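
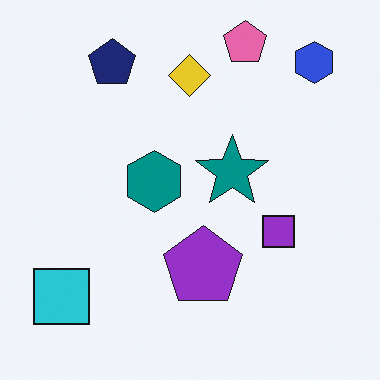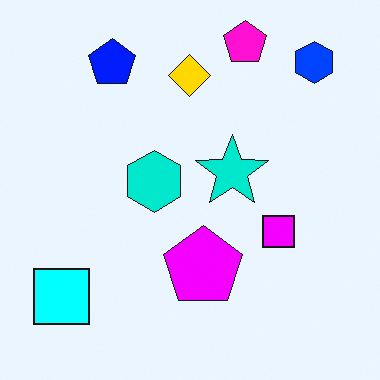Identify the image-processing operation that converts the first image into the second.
The transformation is: heavily oversaturated.

All colors are more vivid — a global saturation change.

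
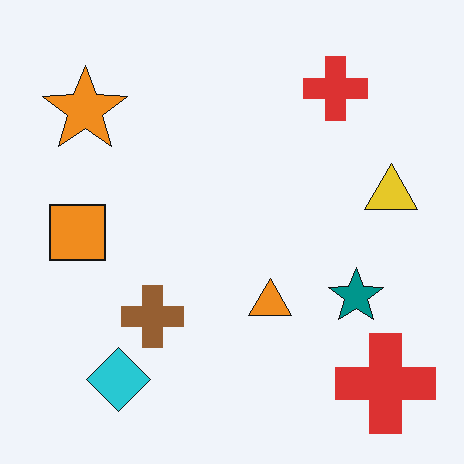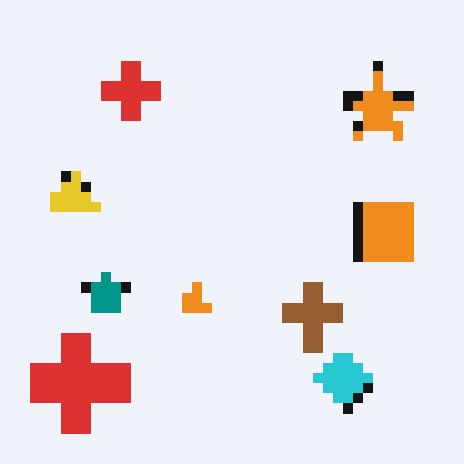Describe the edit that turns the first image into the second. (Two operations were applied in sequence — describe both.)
Heavily pixelated into large blocks, then flipped horizontally (left ↔ right).

Shapes are reduced to large square blocks; fine edges and outlines are lost — a downscale-then-upscale (mosaic) effect. The yellow triangle is in the right of the first image and the left of the second — shapes on opposite sides of the vertical midline have swapped in a mirror flip.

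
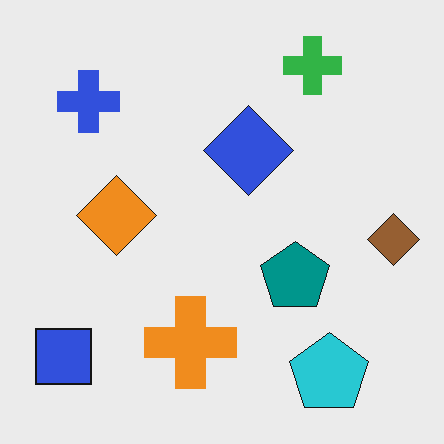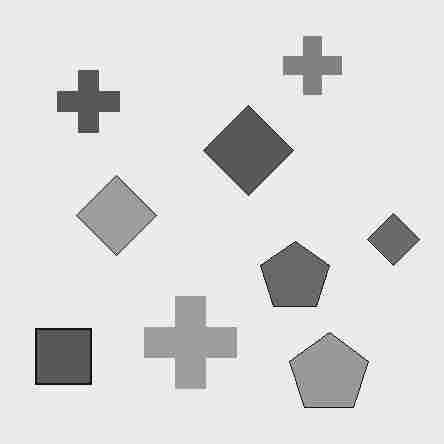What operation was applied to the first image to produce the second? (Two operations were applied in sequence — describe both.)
The second image is the first converted to grayscale, then degraded with heavy JPEG compression.

All color is removed — every shape is now a shade of grey. Blocky 8×8 compression artifacts appear around shape edges and the flat background shows ringing — characteristic JPEG degradation.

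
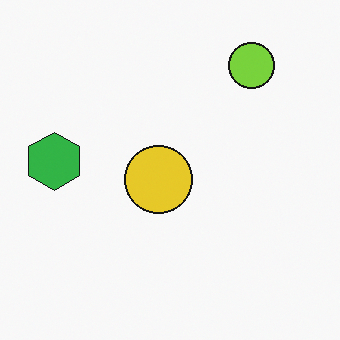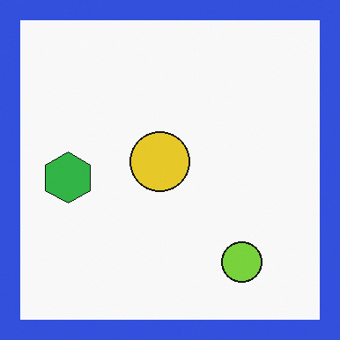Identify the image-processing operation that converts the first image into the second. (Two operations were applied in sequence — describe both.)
The transformation is: flipped vertically (top ↔ bottom), then framed with a blue border.

The lime circle is in the top-right of the first image and the bottom-right of the second — shapes on opposite sides of the horizontal midline have swapped in a mirror flip. A solid blue frame runs around the edge of the second image, with the content slightly shrunk inside it.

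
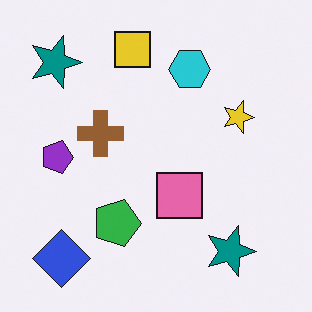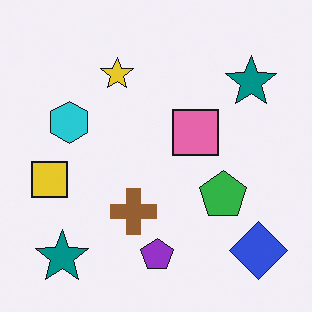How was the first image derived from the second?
The transformation is: rotated 90° clockwise.

The blue diamond sits in the bottom-right of the second image and the bottom-left of the first — consistent with a whole-image 90° clockwise rotation.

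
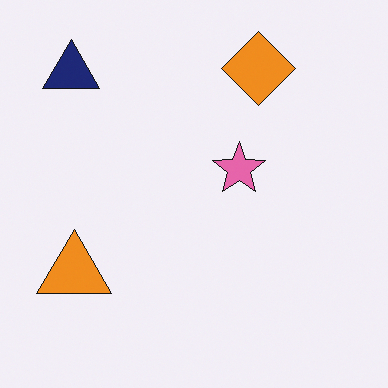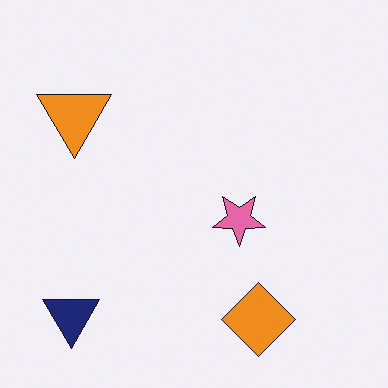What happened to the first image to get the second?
The image was flipped vertically (top ↔ bottom).

The orange diamond is in the top of the first image and the bottom of the second — shapes on opposite sides of the horizontal midline have swapped in a mirror flip.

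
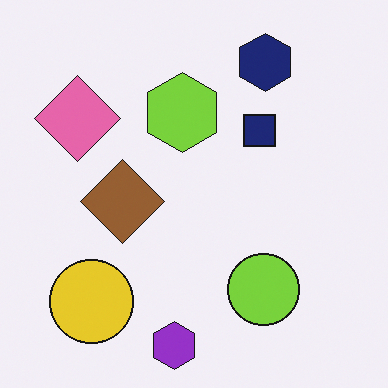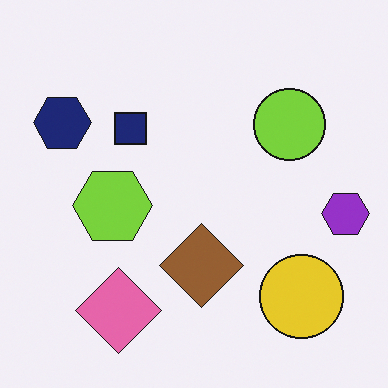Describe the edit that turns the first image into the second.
Rotated 90° counter-clockwise.

The purple hexagon sits in the bottom of the first image and the right of the second — consistent with a whole-image 90° counter-clockwise rotation.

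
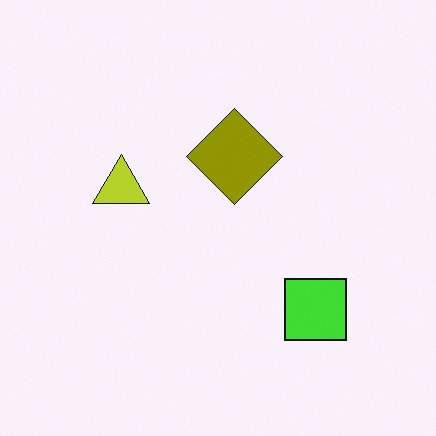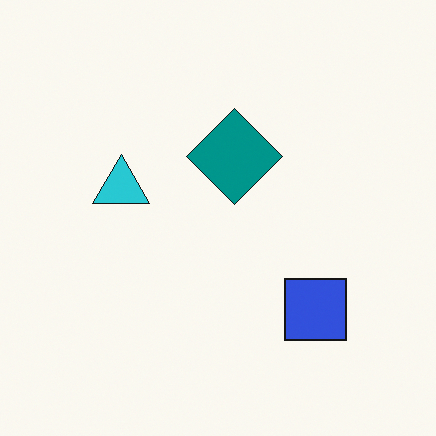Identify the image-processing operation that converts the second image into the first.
It was hue-shifted by a large amount.

Every shape's color has rotated by the same amount around the hue wheel — a uniform hue shift.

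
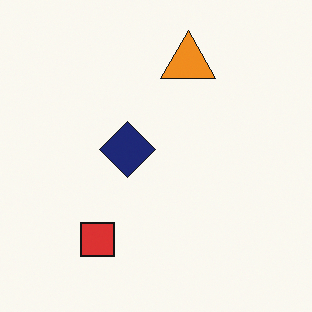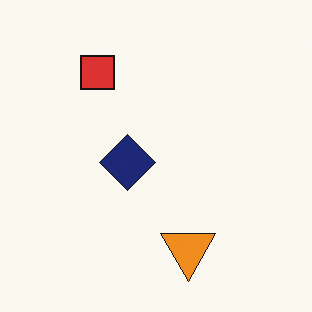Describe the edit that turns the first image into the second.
The image was flipped vertically (top ↔ bottom).

The orange triangle is in the top of the first image and the bottom of the second — shapes on opposite sides of the horizontal midline have swapped in a mirror flip.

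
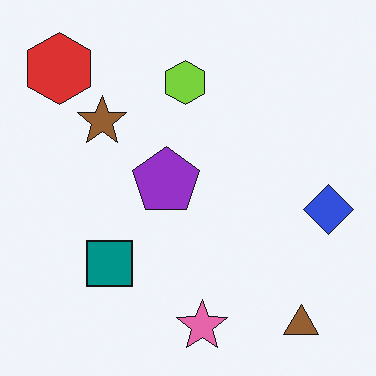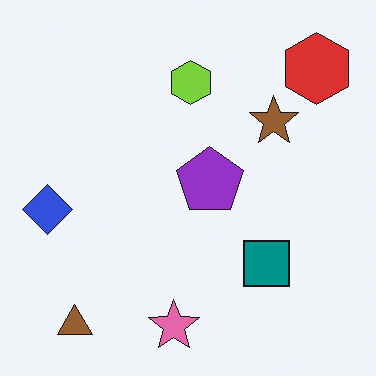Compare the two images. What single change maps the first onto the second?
This is the original image flipped horizontally (left ↔ right).

The blue diamond is in the right of the first image and the left of the second — shapes on opposite sides of the vertical midline have swapped in a mirror flip.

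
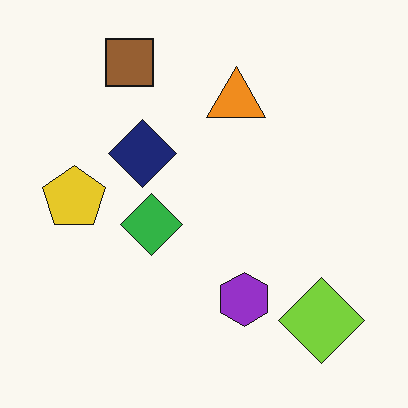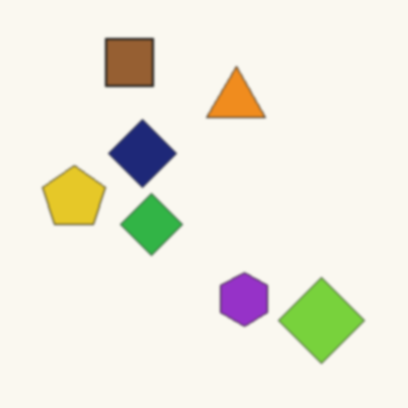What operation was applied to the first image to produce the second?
The second image is the first given a subtle gaussian blur.

Shape edges and outlines are uniformly softened across the whole image.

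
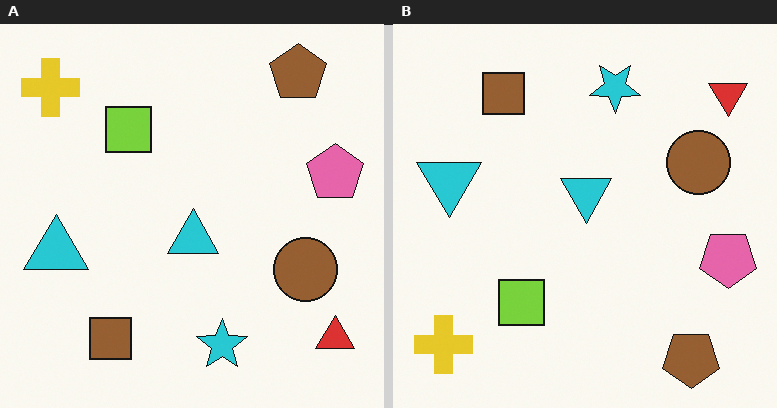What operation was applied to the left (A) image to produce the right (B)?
The transformation is: flipped vertically (top ↔ bottom).

The brown pentagon is in the top-right of the left (A) image and the bottom-right of the right (B) — shapes on opposite sides of the horizontal midline have swapped in a mirror flip.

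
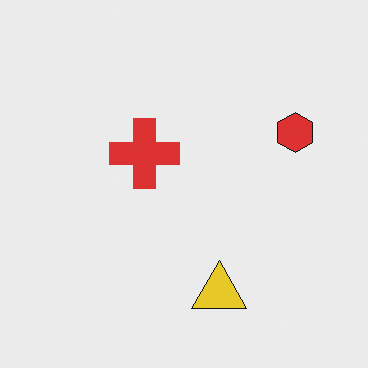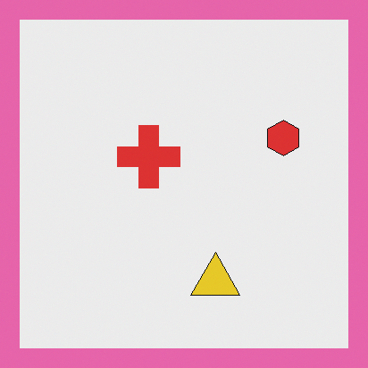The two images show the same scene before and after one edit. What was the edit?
The transformation is: framed with a pink border.

A solid pink frame runs around the edge of the second image, with the content slightly shrunk inside it.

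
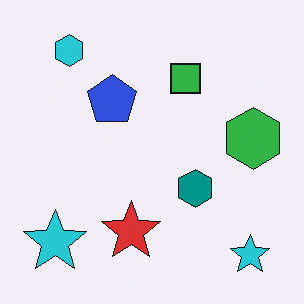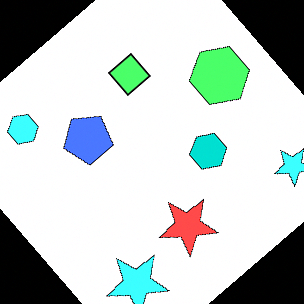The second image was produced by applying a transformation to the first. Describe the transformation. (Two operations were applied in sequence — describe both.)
The transformation is: rotated counter-clockwise by a large amount — several tens of degrees, then noticeably brightened.

Every shape is tilted by the same angle and the image corners show triangular fill wedges — a whole-image rotation by a non-right angle. Every pixel — background and shapes alike — is uniformly brightened.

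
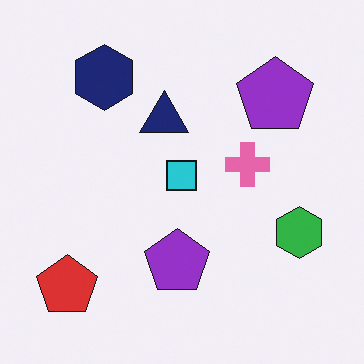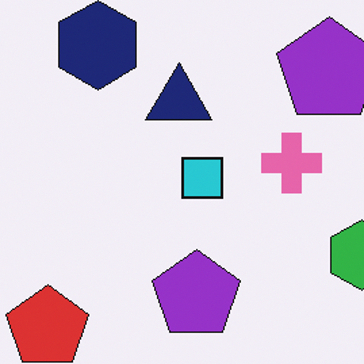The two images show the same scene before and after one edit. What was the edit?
The transformation is: cropped slightly and scaled back up.

The visible shapes are larger and the field of view is narrower; shapes near the original edges may be partly or wholly outside the frame — a crop-and-rescale.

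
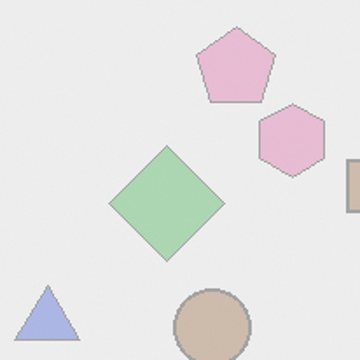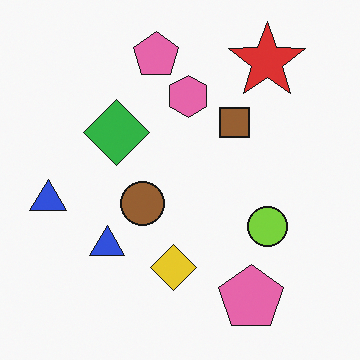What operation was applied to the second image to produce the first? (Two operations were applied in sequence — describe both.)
It was washed out (contrast reduced), then cropped tightly and scaled back up.

Tones are pushed toward mid-grey across the whole image — a global contrast change. The visible shapes are larger and the field of view is narrower; shapes near the original edges may be partly or wholly outside the frame — a crop-and-rescale.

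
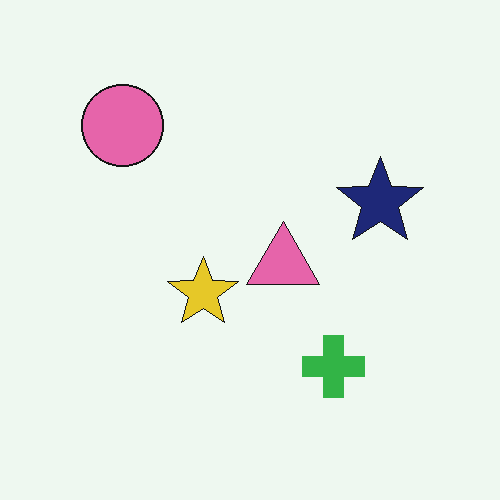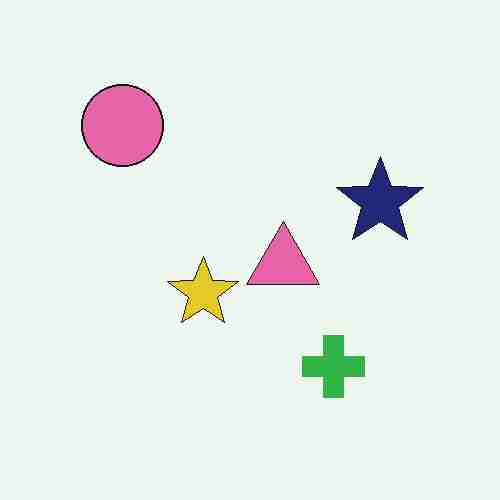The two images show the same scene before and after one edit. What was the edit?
It was heavily JPEG-compressed with obvious blocking artifacts.

Blocky 8×8 compression artifacts appear around shape edges and the flat background shows ringing — characteristic JPEG degradation.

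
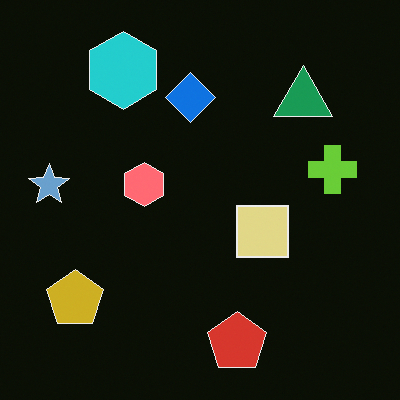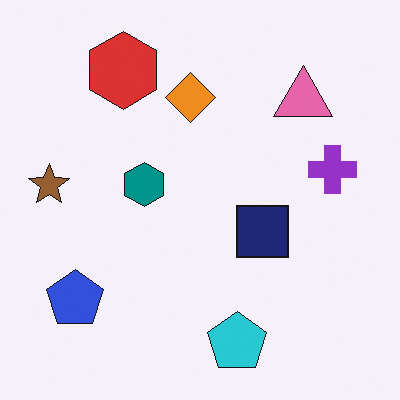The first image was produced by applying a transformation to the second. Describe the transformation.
The first image is the second color-inverted (negative).

The light background has become dark and every shape's color is its complement — a photographic negative.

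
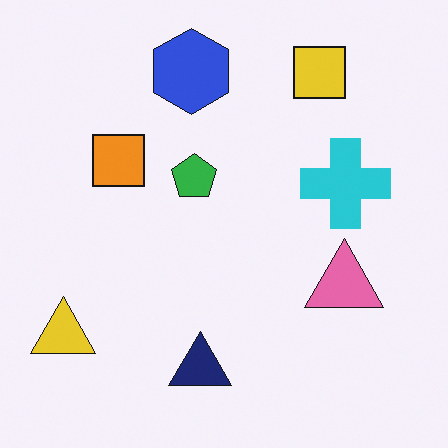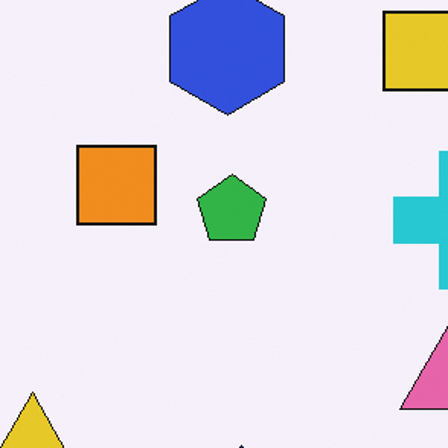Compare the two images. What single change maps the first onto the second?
Cropped to a modestly smaller region and rescaled.

The visible shapes are larger and the field of view is narrower; shapes near the original edges may be partly or wholly outside the frame — a crop-and-rescale.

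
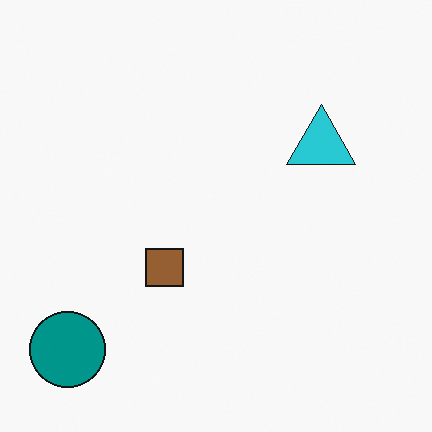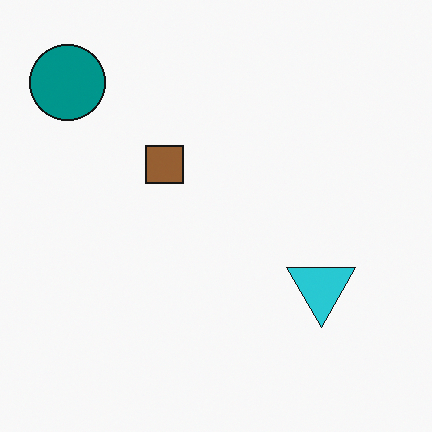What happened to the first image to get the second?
Flipped vertically (top ↔ bottom).

The teal circle is in the bottom-left of the first image and the top-left of the second — shapes on opposite sides of the horizontal midline have swapped in a mirror flip.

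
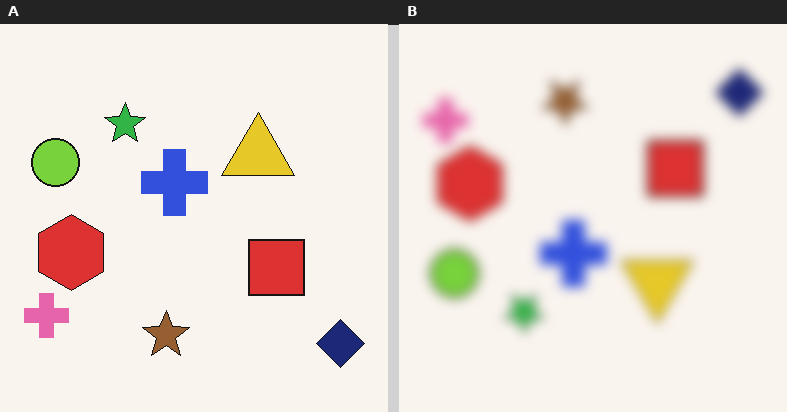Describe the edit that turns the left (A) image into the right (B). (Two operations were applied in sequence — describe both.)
It was heavily blurred, then flipped vertically (top ↔ bottom).

Shape edges and outlines are uniformly softened across the whole image. The navy diamond is in the bottom-right of the left (A) image and the top-right of the right (B) — shapes on opposite sides of the horizontal midline have swapped in a mirror flip.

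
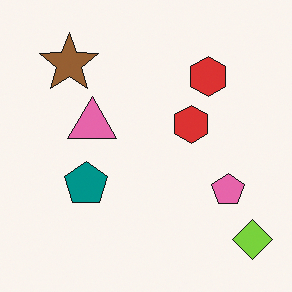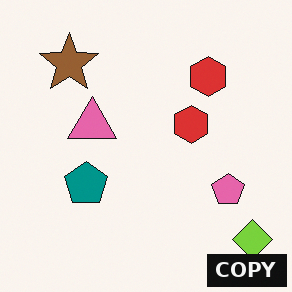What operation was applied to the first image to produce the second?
The second image is the first watermarked with the text "COPY" in the lower-right corner.

A dark label reading "COPY" appears in the lower-right corner.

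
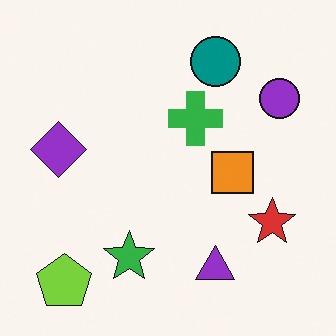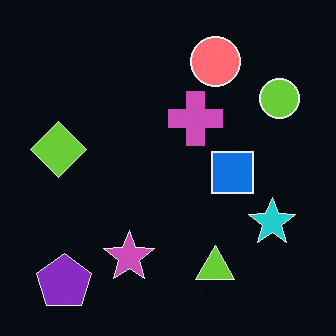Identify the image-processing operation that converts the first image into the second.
It was color-inverted (negative).

The light background has become dark and every shape's color is its complement — a photographic negative.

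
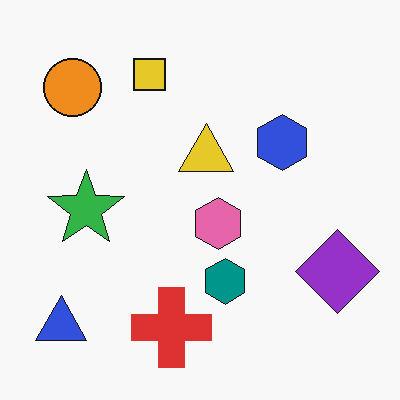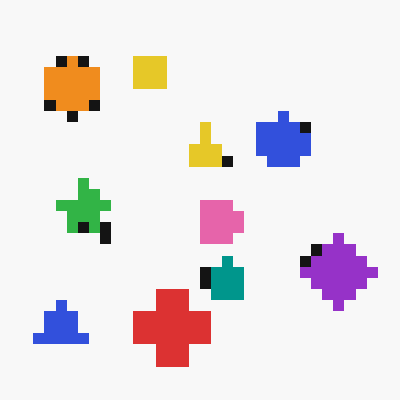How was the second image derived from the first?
Coarsely pixelated.

Shapes are reduced to large square blocks; fine edges and outlines are lost — a downscale-then-upscale (mosaic) effect.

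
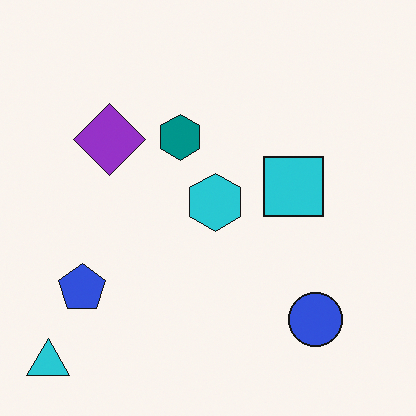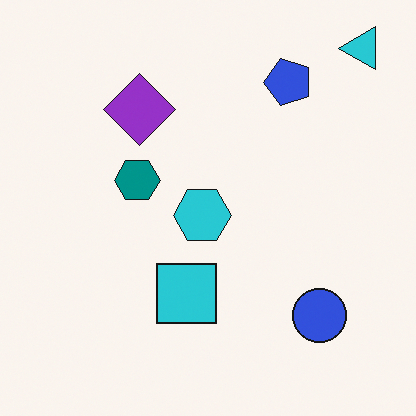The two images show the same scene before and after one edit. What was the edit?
The image was transposed (reflected across the top-left ↔ bottom-right diagonal).

Shapes have swapped their row and column positions — what was in the top-right is now in the bottom-left — a diagonal reflection.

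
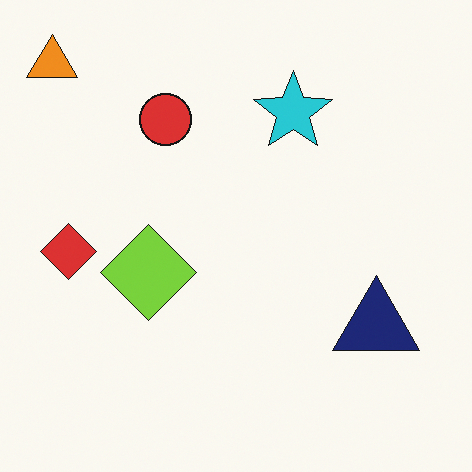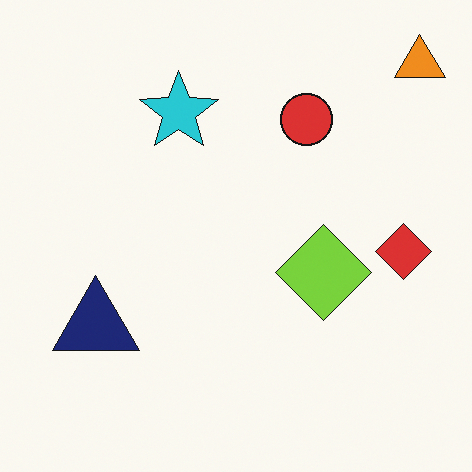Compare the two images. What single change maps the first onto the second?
Flipped horizontally (left ↔ right).

The orange triangle is in the top-left of the first image and the top-right of the second — shapes on opposite sides of the vertical midline have swapped in a mirror flip.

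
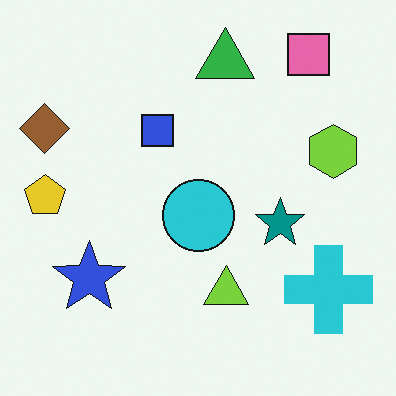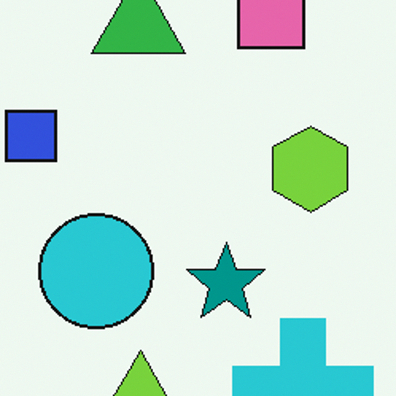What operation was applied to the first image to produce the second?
This is the original image cropped slightly and scaled back up.

The visible shapes are larger and the field of view is narrower; shapes near the original edges may be partly or wholly outside the frame — a crop-and-rescale.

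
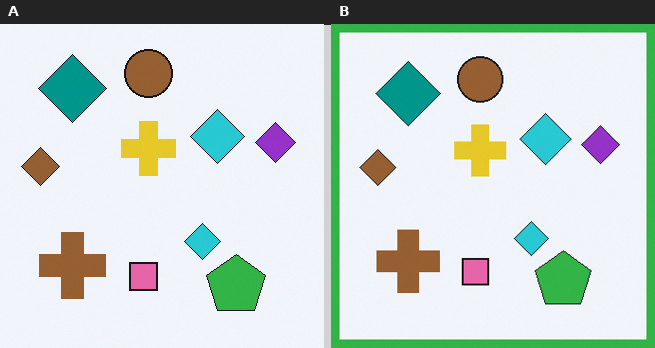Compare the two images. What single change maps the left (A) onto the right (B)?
The transformation is: framed with a green border.

A solid green frame runs around the edge of the right (B) image, with the content slightly shrunk inside it.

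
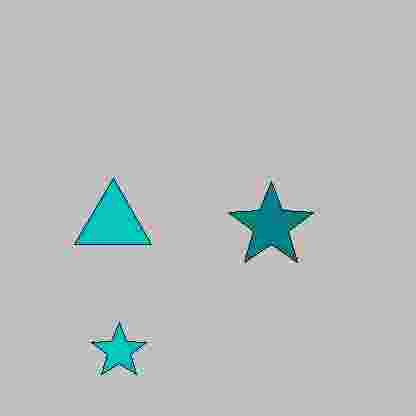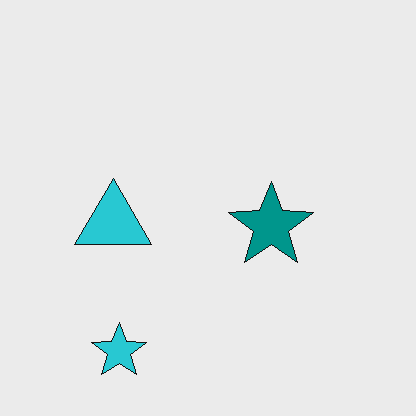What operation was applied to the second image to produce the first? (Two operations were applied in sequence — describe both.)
It was heavily posterized to just a handful of flat colors, then degraded with heavy JPEG compression.

Each flat color has snapped to a coarser quantized level — most visibly, the near-white background has dropped to a flat grey. Blocky 8×8 compression artifacts appear around shape edges and the flat background shows ringing — characteristic JPEG degradation.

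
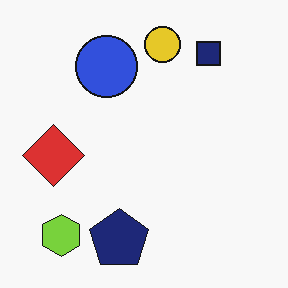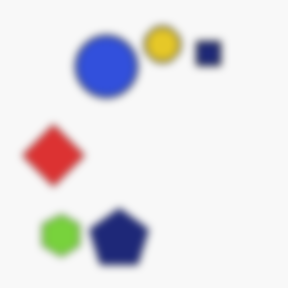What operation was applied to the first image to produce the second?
The transformation is: noticeably gaussian-blurred.

Shape edges and outlines are uniformly softened across the whole image.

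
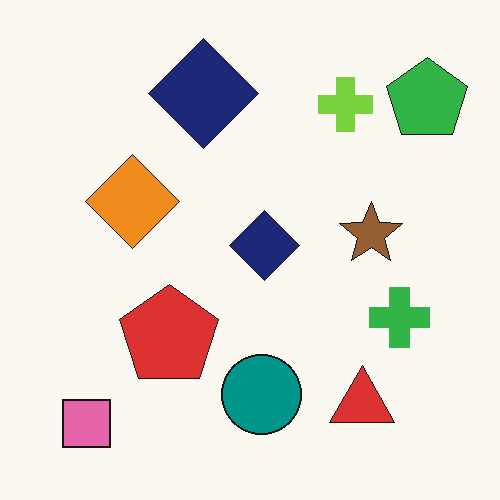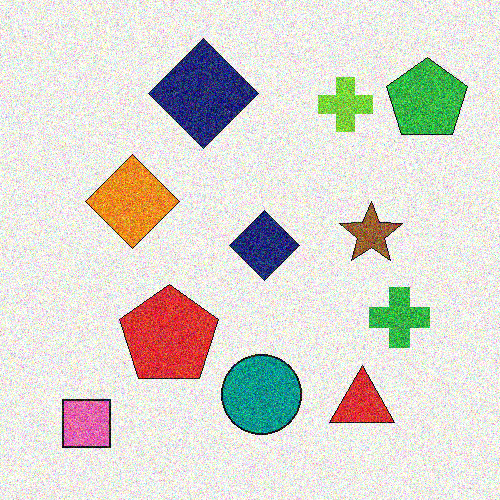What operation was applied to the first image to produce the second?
It was degraded with a thick layer of grain.

Random speckle covers the whole image, including the flat background.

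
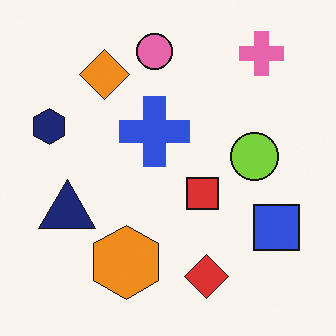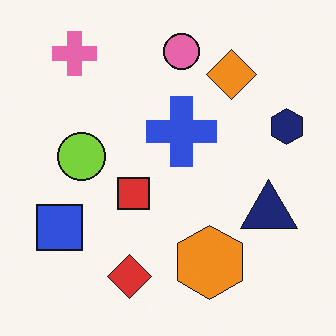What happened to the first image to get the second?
The second image is the first flipped horizontally (left ↔ right).

The navy hexagon is in the left of the first image and the right of the second — shapes on opposite sides of the vertical midline have swapped in a mirror flip.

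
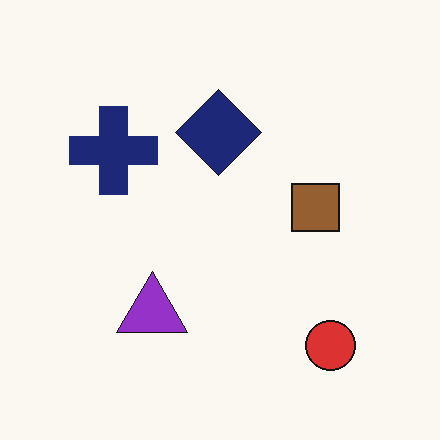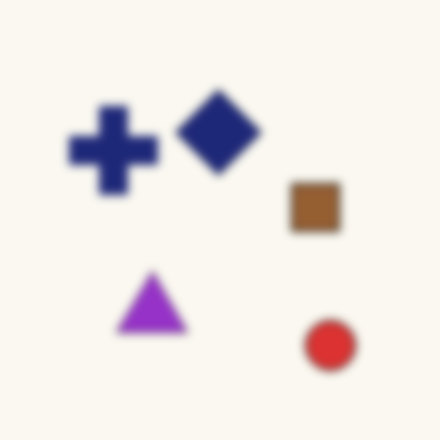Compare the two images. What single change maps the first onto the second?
This is the original image moderately blurred.

Shape edges and outlines are uniformly softened across the whole image.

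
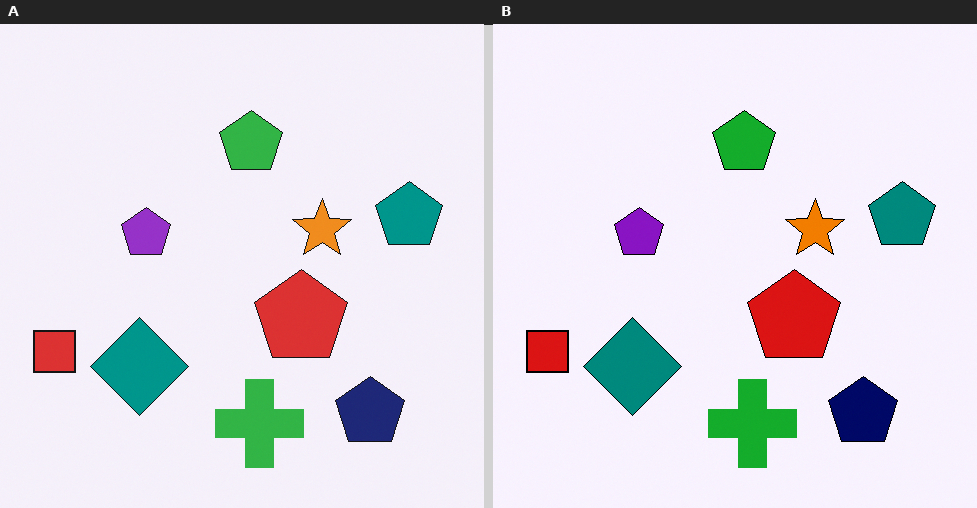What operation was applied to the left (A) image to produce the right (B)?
Given slightly increased contrast.

Tones are pushed away from mid-grey across the whole image — a global contrast change.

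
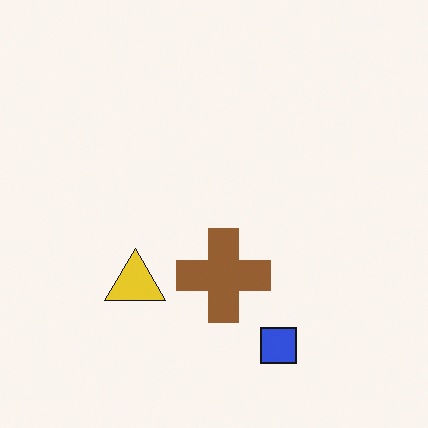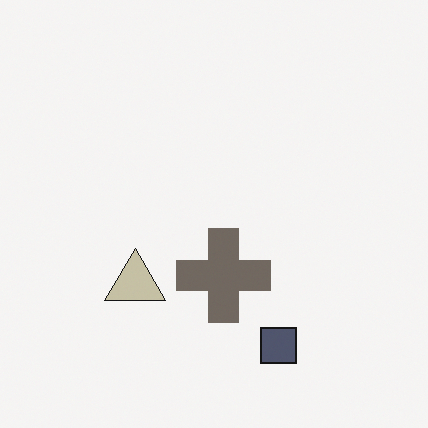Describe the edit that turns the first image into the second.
The second image is the first made much more muted (saturation change).

All colors are more muted and greyish — a global saturation change.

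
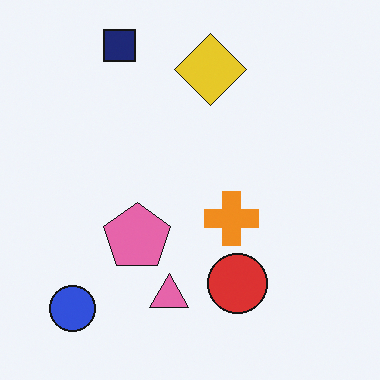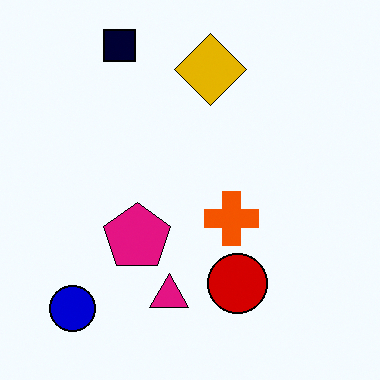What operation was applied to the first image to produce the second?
This is the original image given much higher contrast.

Tones are pushed away from mid-grey across the whole image — a global contrast change.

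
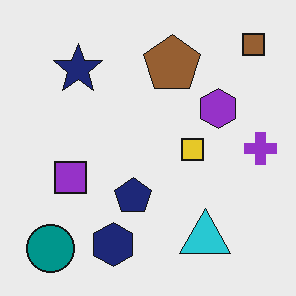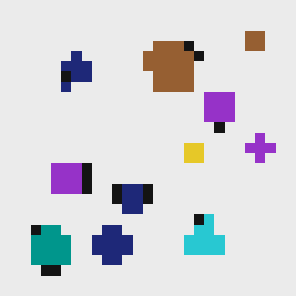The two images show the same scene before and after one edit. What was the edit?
Heavily pixelated into large blocks.

Shapes are reduced to large square blocks; fine edges and outlines are lost — a downscale-then-upscale (mosaic) effect.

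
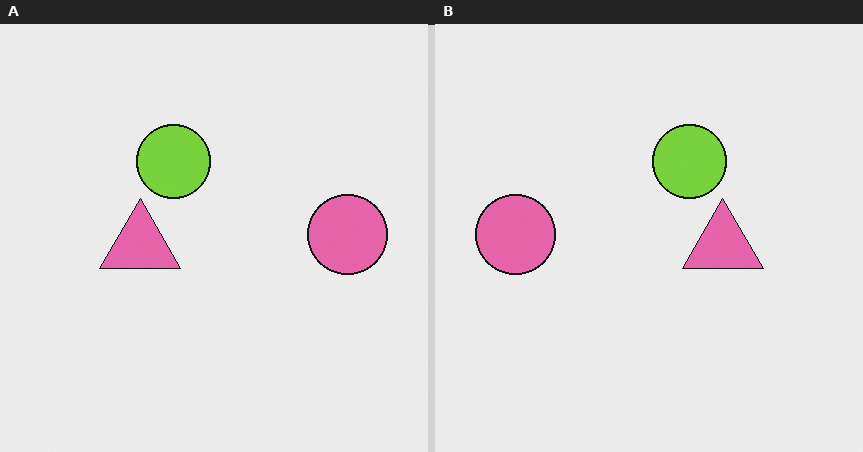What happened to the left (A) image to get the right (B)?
The right (B) image is the left (A) flipped horizontally (left ↔ right).

The pink circle is in the right of the left (A) image and the left of the right (B) — shapes on opposite sides of the vertical midline have swapped in a mirror flip.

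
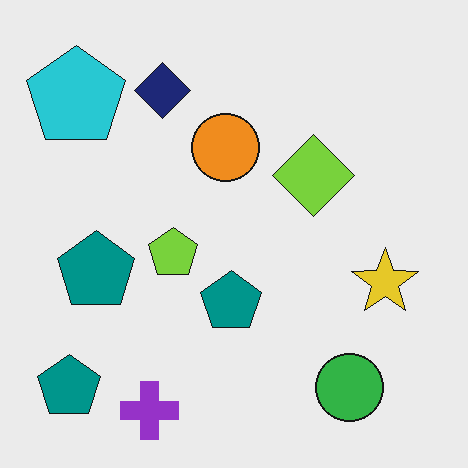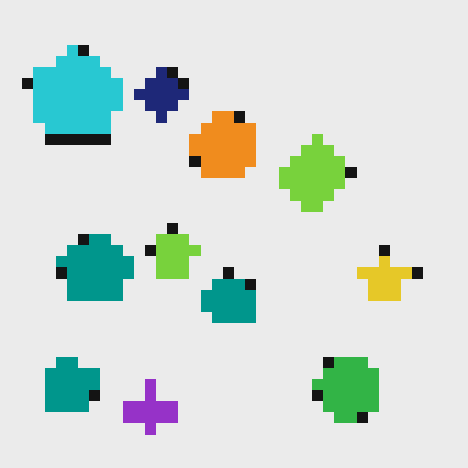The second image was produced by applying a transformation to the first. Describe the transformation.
This is the original image heavily pixelated into large blocks.

Shapes are reduced to large square blocks; fine edges and outlines are lost — a downscale-then-upscale (mosaic) effect.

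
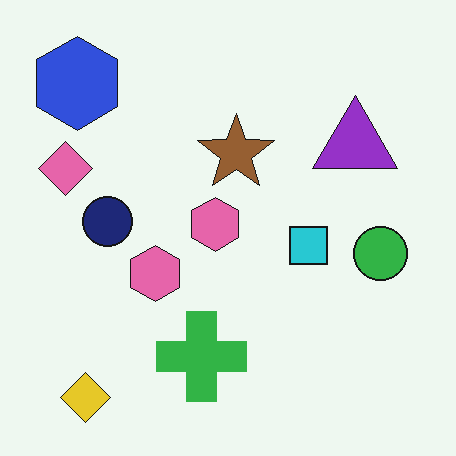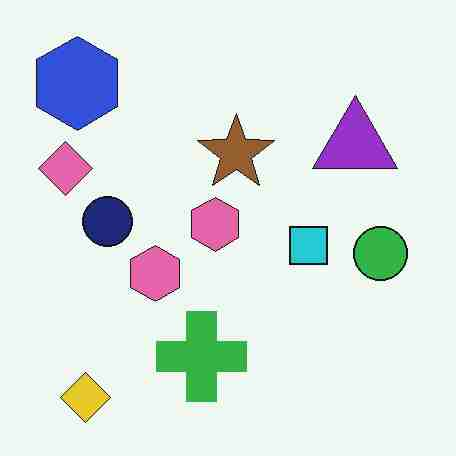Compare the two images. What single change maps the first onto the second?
The transformation is: degraded with heavy JPEG compression.

Blocky 8×8 compression artifacts appear around shape edges and the flat background shows ringing — characteristic JPEG degradation.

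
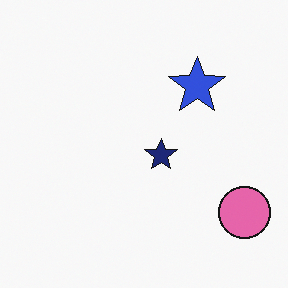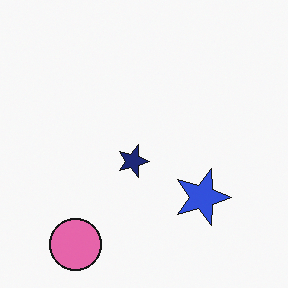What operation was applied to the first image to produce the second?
This is the original image rotated 90° clockwise.

The pink circle sits in the bottom-right of the first image and the bottom-left of the second — consistent with a whole-image 90° clockwise rotation.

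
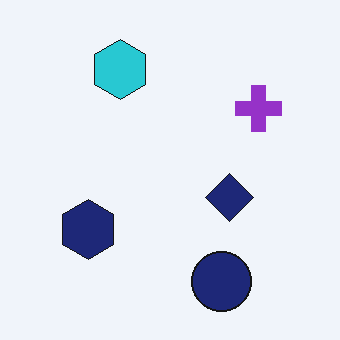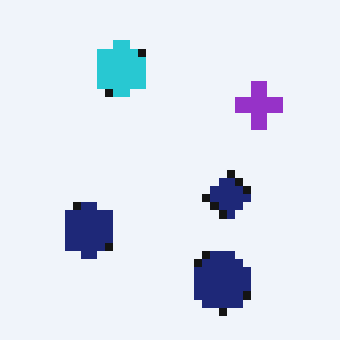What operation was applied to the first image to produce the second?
This is the original image pixelated into visible square blocks.

Shapes are reduced to large square blocks; fine edges and outlines are lost — a downscale-then-upscale (mosaic) effect.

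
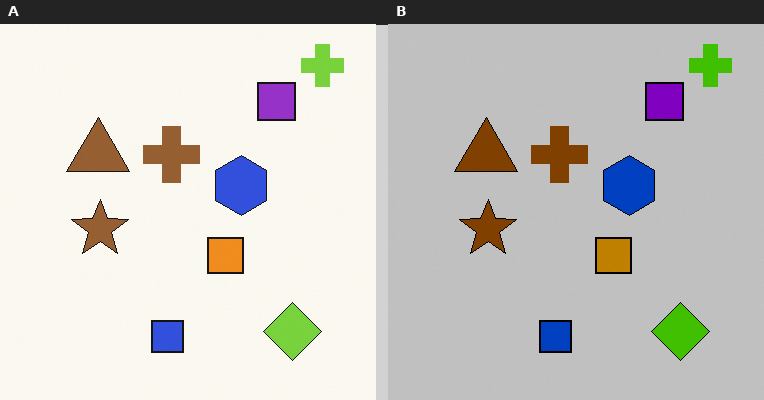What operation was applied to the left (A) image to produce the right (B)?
The transformation is: aggressively posterized.

Each flat color has snapped to a coarser quantized level — most visibly, the near-white background has dropped to a flat grey.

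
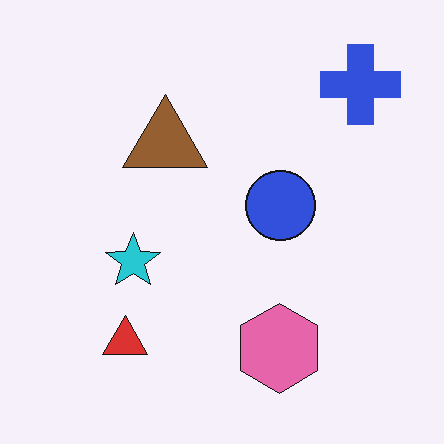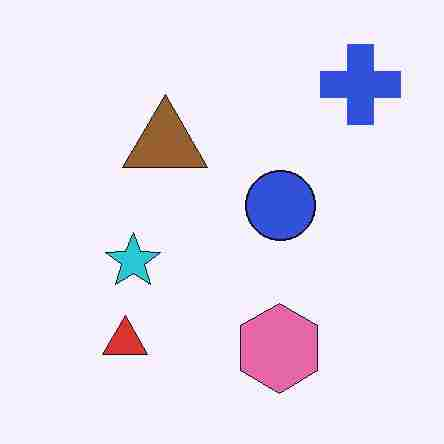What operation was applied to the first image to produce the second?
Degraded with heavy JPEG compression.

Blocky 8×8 compression artifacts appear around shape edges and the flat background shows ringing — characteristic JPEG degradation.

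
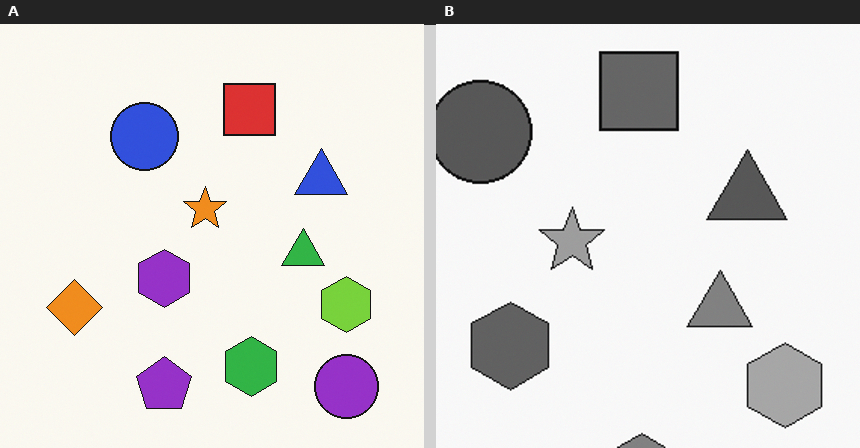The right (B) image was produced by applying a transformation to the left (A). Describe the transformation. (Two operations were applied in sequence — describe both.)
The transformation is: cropped to a modestly smaller region and rescaled, then converted to grayscale.

The visible shapes are larger and the field of view is narrower; shapes near the original edges may be partly or wholly outside the frame — a crop-and-rescale. All color is removed — every shape is now a shade of grey.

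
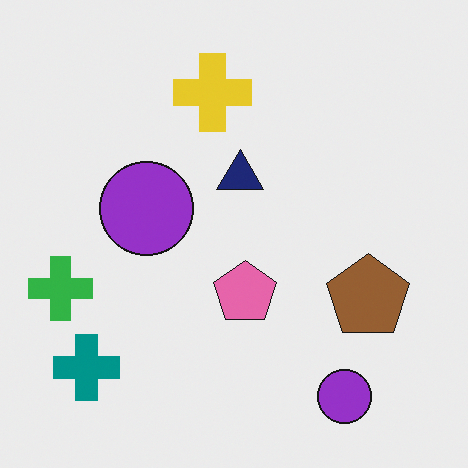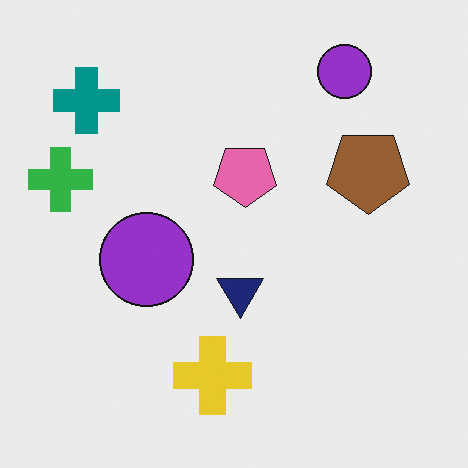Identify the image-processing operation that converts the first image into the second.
The image was flipped vertically (top ↔ bottom).

The yellow cross is in the top of the first image and the bottom of the second — shapes on opposite sides of the horizontal midline have swapped in a mirror flip.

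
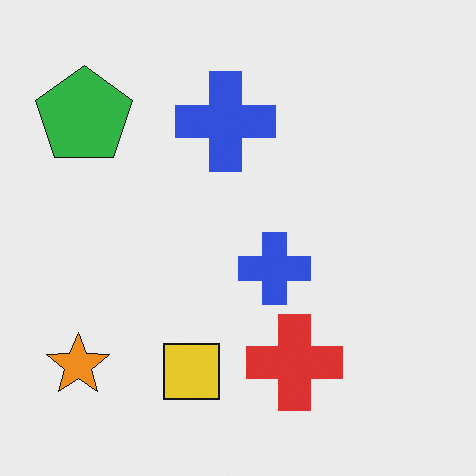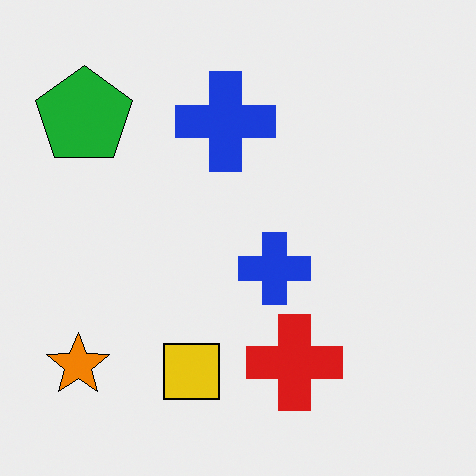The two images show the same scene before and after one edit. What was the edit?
It was given slightly increased contrast.

Tones are pushed away from mid-grey across the whole image — a global contrast change.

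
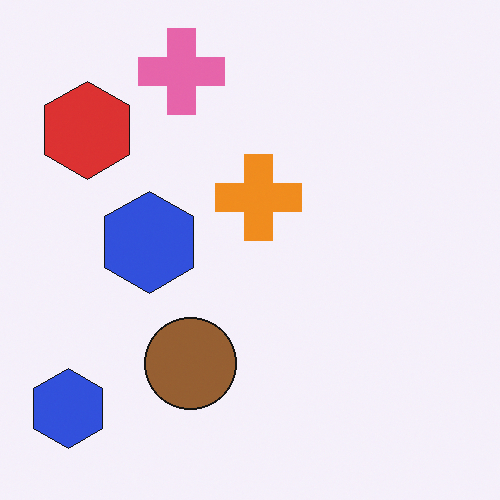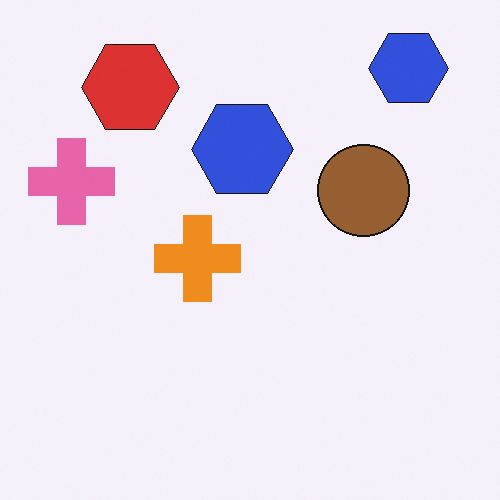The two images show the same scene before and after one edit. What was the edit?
The transformation is: transposed (reflected across the top-left ↔ bottom-right diagonal).

Shapes have swapped their row and column positions — what was in the top-right is now in the bottom-left — a diagonal reflection.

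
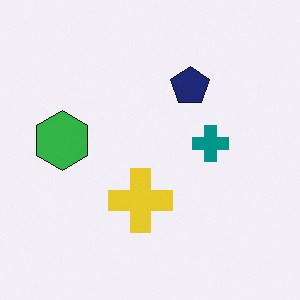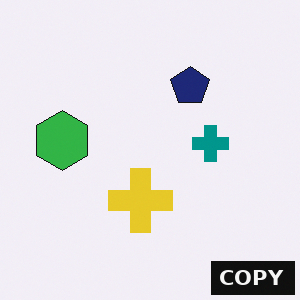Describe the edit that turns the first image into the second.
The image was watermarked with the text "COPY" in the lower-right corner.

A dark label reading "COPY" appears in the lower-right corner.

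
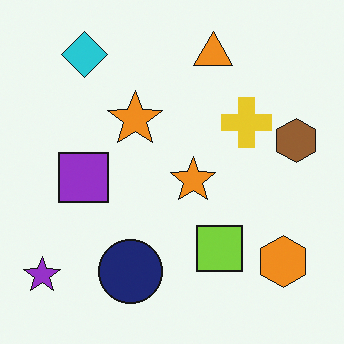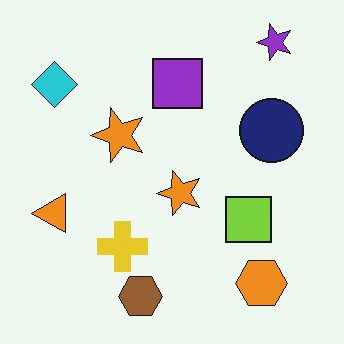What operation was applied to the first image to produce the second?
Transposed (reflected across the top-left ↔ bottom-right diagonal).

Shapes have swapped their row and column positions — what was in the top-right is now in the bottom-left — a diagonal reflection.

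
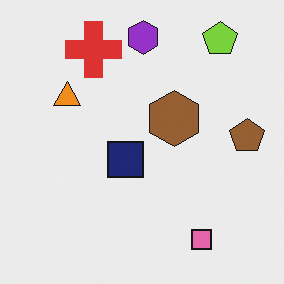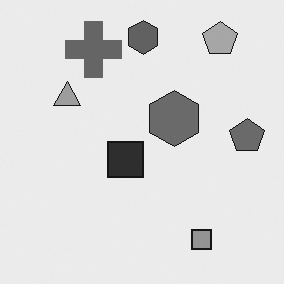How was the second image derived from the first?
The transformation is: converted to grayscale.

All color is removed — every shape is now a shade of grey.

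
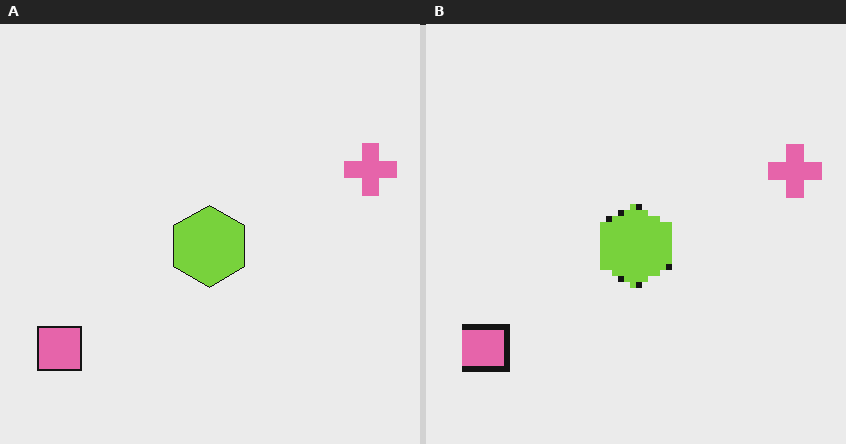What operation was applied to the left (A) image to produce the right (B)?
Pixelated into visible square blocks.

Shapes are reduced to large square blocks; fine edges and outlines are lost — a downscale-then-upscale (mosaic) effect.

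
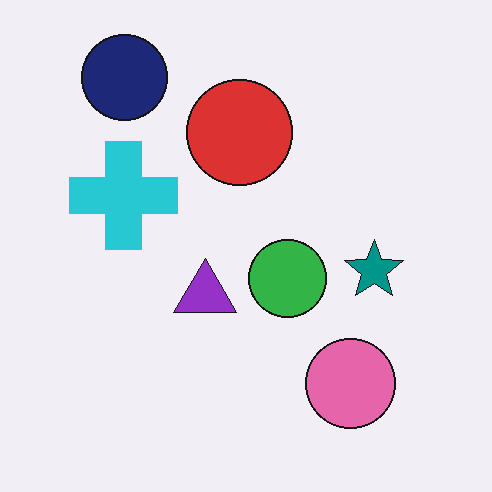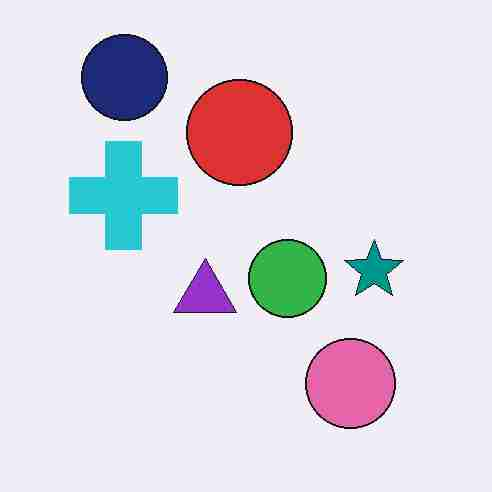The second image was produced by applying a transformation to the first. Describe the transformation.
It was heavily JPEG-compressed with obvious blocking artifacts.

Blocky 8×8 compression artifacts appear around shape edges and the flat background shows ringing — characteristic JPEG degradation.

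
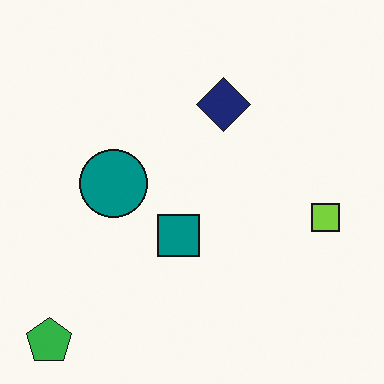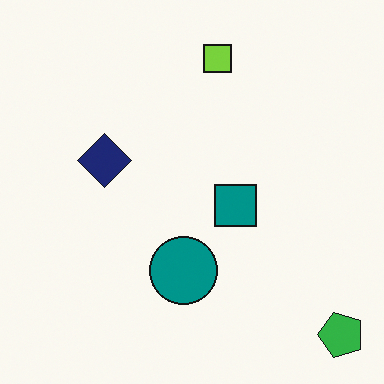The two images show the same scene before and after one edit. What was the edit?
Rotated 90° counter-clockwise.

The green pentagon sits in the bottom-left of the first image and the bottom-right of the second — consistent with a whole-image 90° counter-clockwise rotation.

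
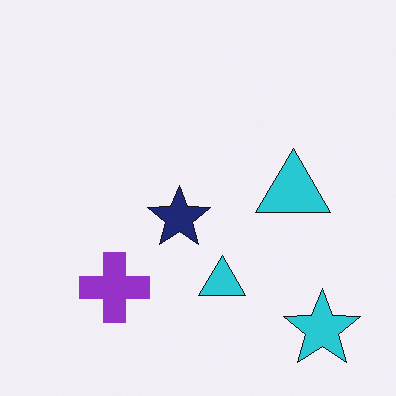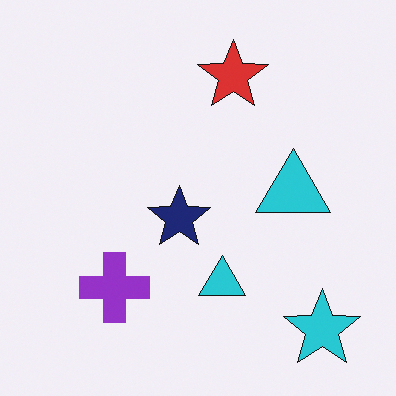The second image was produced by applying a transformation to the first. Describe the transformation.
This is the original image overlaid with an additional red star.

A red star appears in the second image that is absent from the first.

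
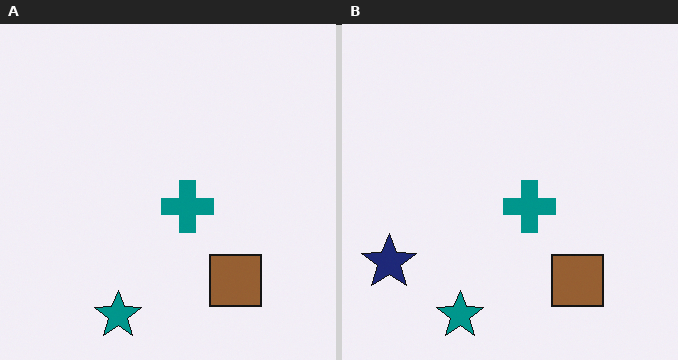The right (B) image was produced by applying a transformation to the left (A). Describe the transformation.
The right (B) image is the left (A) overlaid with an additional navy star.

A navy star appears in the right (B) image that is absent from the left (A).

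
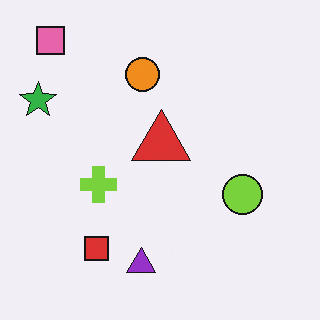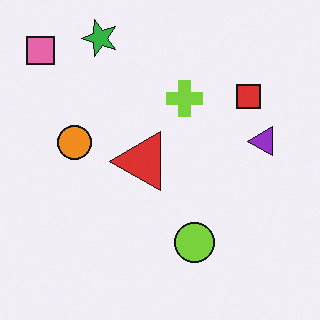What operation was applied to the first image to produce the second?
The second image is the first transposed (reflected across the top-left ↔ bottom-right diagonal).

Shapes have swapped their row and column positions — what was in the top-right is now in the bottom-left — a diagonal reflection.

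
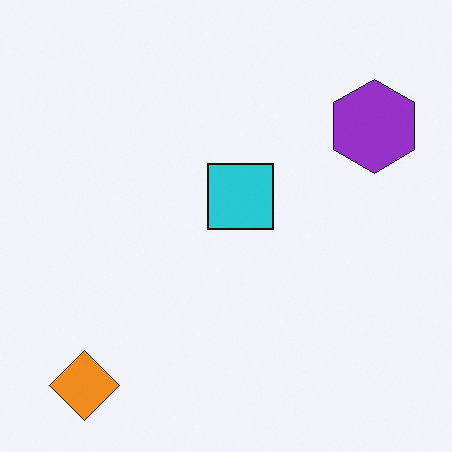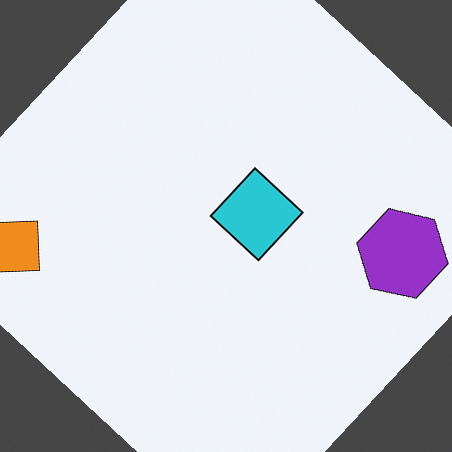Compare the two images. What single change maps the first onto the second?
The image was rotated clockwise by a large amount — several tens of degrees.

Every shape is tilted by the same angle and the image corners show triangular fill wedges — a whole-image rotation by a non-right angle.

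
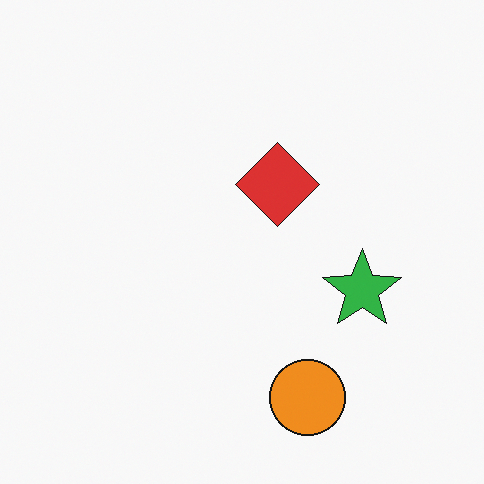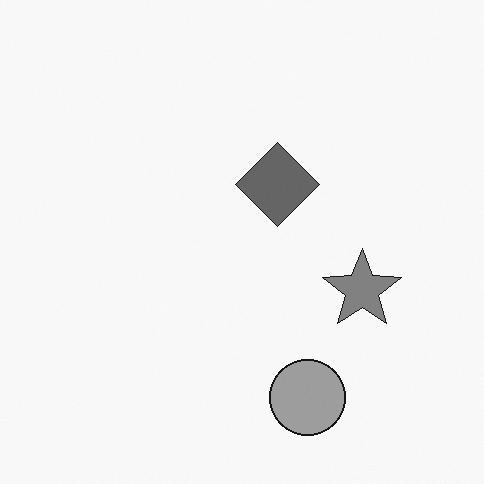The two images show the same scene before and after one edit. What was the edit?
The image was converted to grayscale.

All color is removed — every shape is now a shade of grey.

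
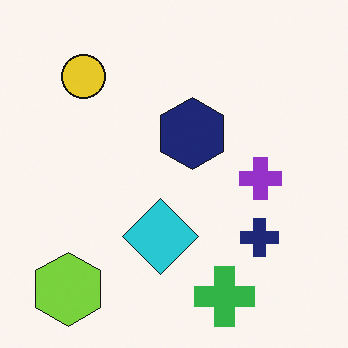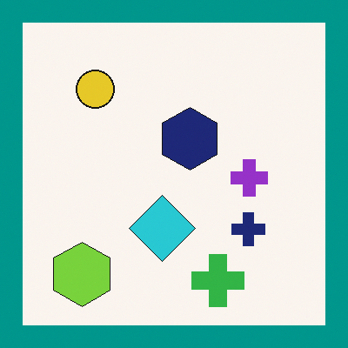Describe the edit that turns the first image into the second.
The image was framed with a teal border.

A solid teal frame runs around the edge of the second image, with the content slightly shrunk inside it.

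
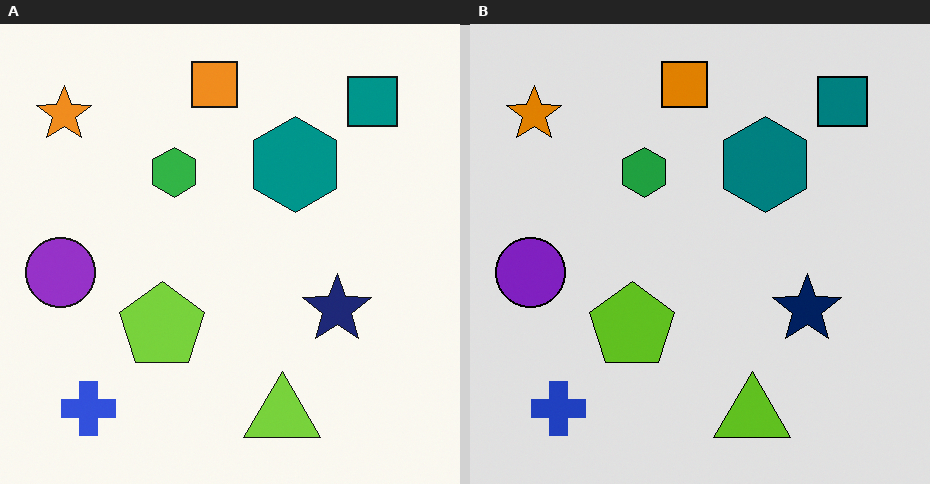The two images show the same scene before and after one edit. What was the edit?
The transformation is: posterized to a reduced palette.

Each flat color has snapped to a coarser quantized level — most visibly, the near-white background has dropped to a flat grey.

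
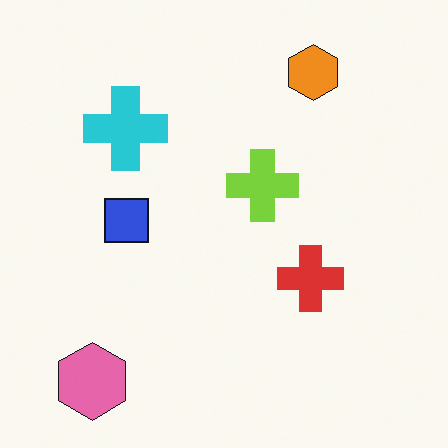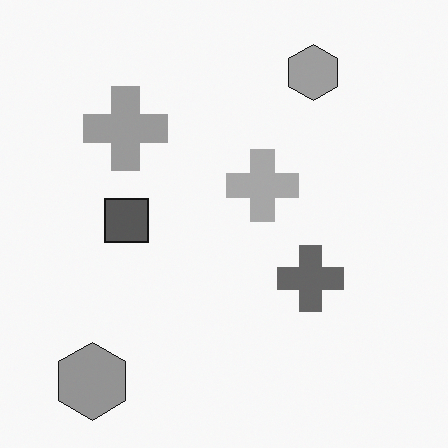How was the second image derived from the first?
The second image is the first converted to grayscale.

All color is removed — every shape is now a shade of grey.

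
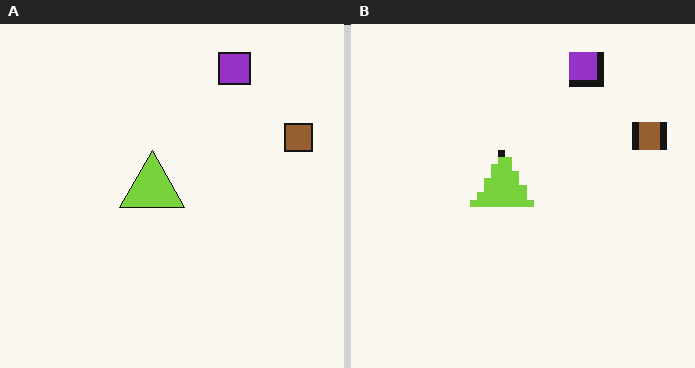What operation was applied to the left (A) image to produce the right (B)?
The transformation is: pixelated into visible square blocks.

Shapes are reduced to large square blocks; fine edges and outlines are lost — a downscale-then-upscale (mosaic) effect.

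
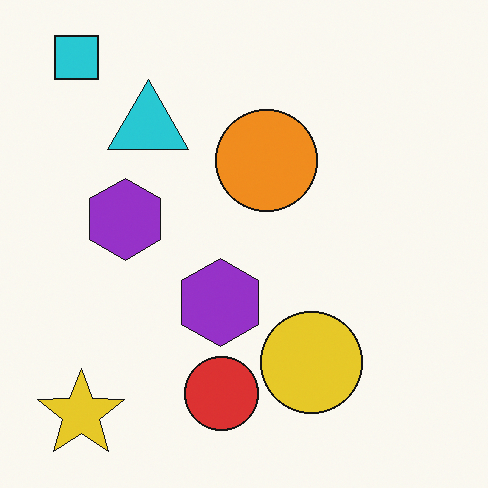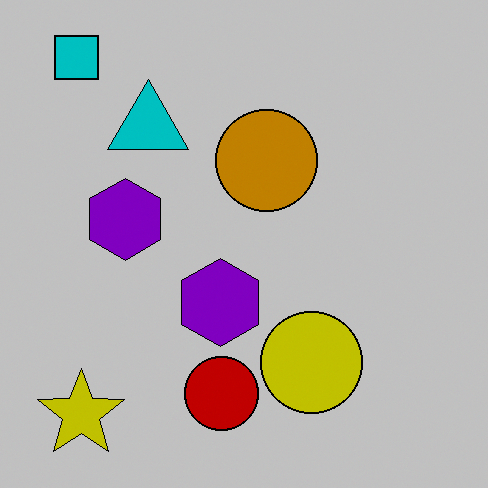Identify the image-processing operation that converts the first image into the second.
It was aggressively posterized.

Each flat color has snapped to a coarser quantized level — most visibly, the near-white background has dropped to a flat grey.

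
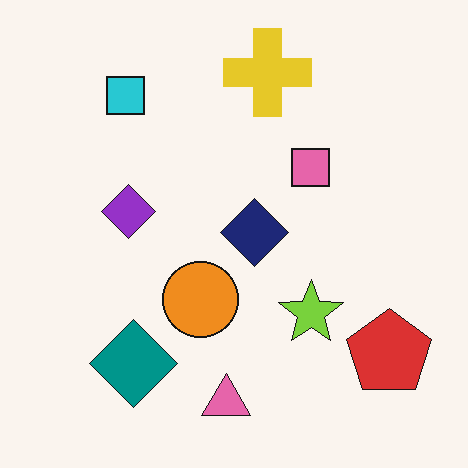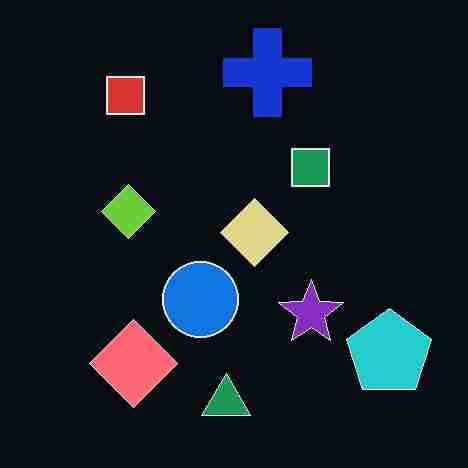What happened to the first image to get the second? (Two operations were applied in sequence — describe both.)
Color-inverted (negative), then heavily JPEG-compressed with obvious blocking artifacts.

The light background has become dark and every shape's color is its complement — a photographic negative. Blocky 8×8 compression artifacts appear around shape edges and the flat background shows ringing — characteristic JPEG degradation.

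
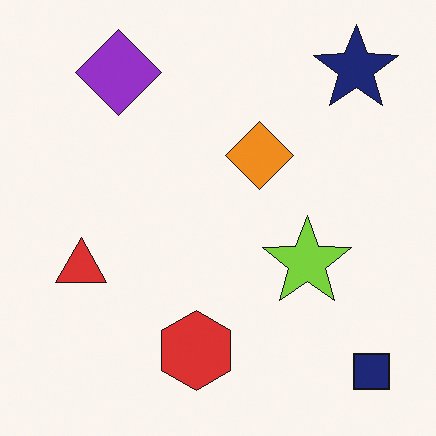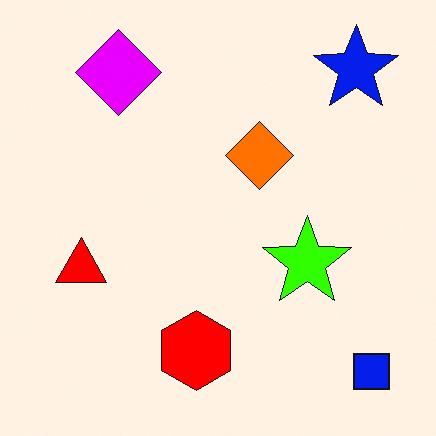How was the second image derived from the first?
Heavily oversaturated.

All colors are more vivid — a global saturation change.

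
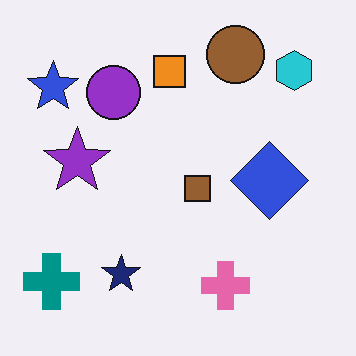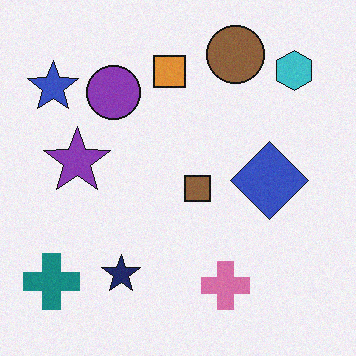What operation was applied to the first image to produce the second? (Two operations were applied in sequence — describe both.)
The image was degraded with subtle gaussian noise, then slightly desaturated.

Random speckle covers the whole image, including the flat background. All colors are more muted and greyish — a global saturation change.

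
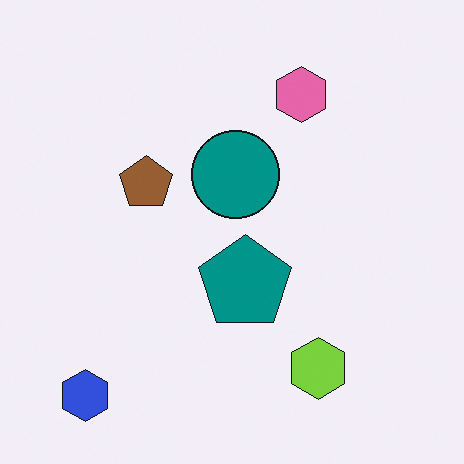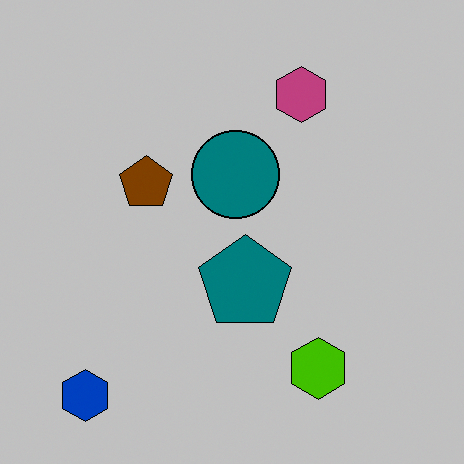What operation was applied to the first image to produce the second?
Heavily posterized to just a handful of flat colors.

Each flat color has snapped to a coarser quantized level — most visibly, the near-white background has dropped to a flat grey.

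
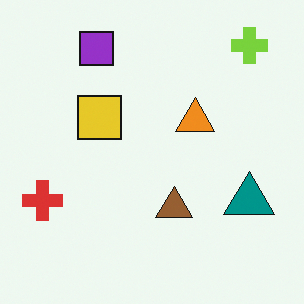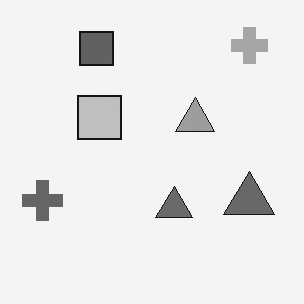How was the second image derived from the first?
The transformation is: converted to grayscale.

All color is removed — every shape is now a shade of grey.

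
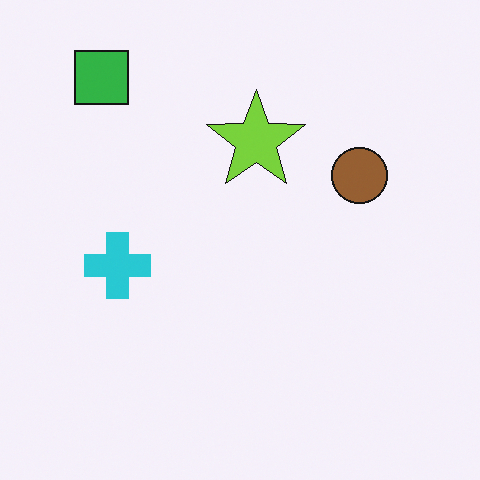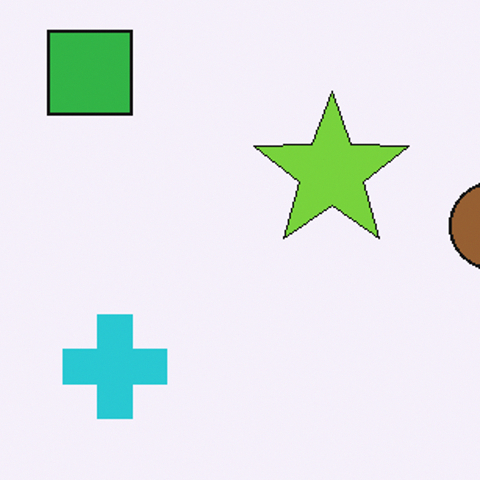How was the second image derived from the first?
The transformation is: cropped slightly and scaled back up.

The visible shapes are larger and the field of view is narrower; shapes near the original edges may be partly or wholly outside the frame — a crop-and-rescale.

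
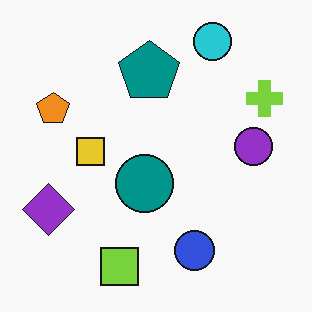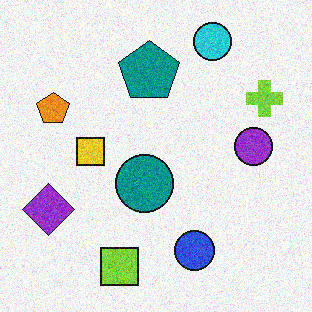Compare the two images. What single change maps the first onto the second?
This is the original image degraded with moderate additive noise.

Random speckle covers the whole image, including the flat background.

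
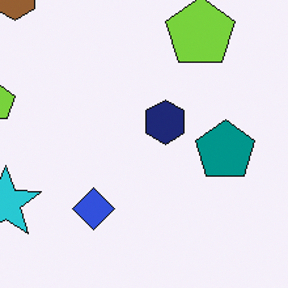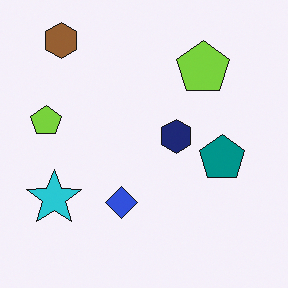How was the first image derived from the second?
This is the original image cropped to a modestly smaller region and rescaled.

The visible shapes are larger and the field of view is narrower; shapes near the original edges may be partly or wholly outside the frame — a crop-and-rescale.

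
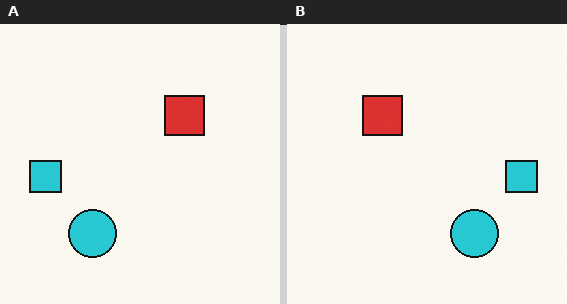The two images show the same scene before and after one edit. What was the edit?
It was flipped horizontally (left ↔ right).

The cyan square is in the left of the left (A) image and the right of the right (B) — shapes on opposite sides of the vertical midline have swapped in a mirror flip.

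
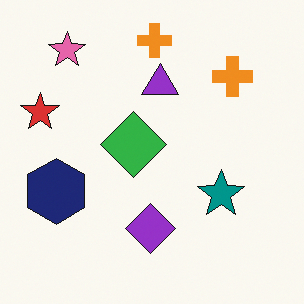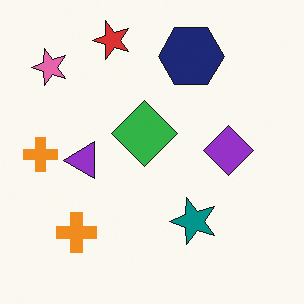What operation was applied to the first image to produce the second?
This is the original image transposed (reflected across the top-left ↔ bottom-right diagonal).

Shapes have swapped their row and column positions — what was in the top-right is now in the bottom-left — a diagonal reflection.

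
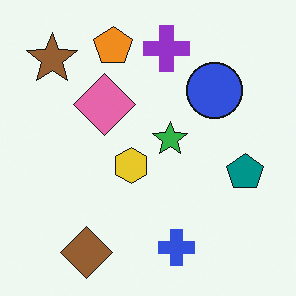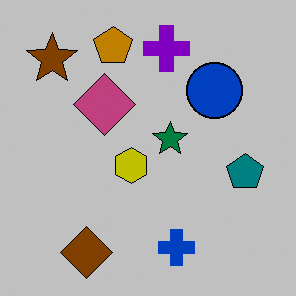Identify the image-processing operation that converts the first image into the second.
This is the original image heavily posterized to just a handful of flat colors.

Each flat color has snapped to a coarser quantized level — most visibly, the near-white background has dropped to a flat grey.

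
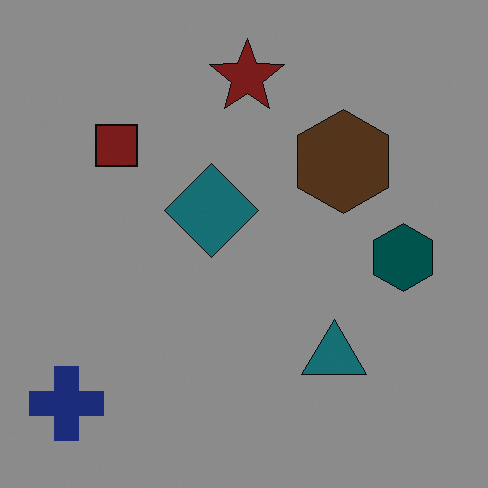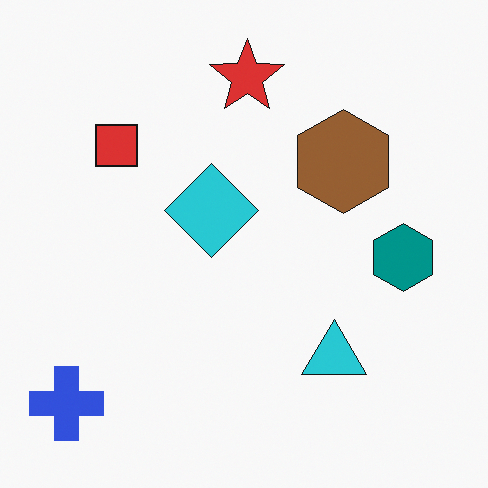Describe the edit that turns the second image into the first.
The first image is the second darkened a lot.

Every pixel — background and shapes alike — is uniformly darkened.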